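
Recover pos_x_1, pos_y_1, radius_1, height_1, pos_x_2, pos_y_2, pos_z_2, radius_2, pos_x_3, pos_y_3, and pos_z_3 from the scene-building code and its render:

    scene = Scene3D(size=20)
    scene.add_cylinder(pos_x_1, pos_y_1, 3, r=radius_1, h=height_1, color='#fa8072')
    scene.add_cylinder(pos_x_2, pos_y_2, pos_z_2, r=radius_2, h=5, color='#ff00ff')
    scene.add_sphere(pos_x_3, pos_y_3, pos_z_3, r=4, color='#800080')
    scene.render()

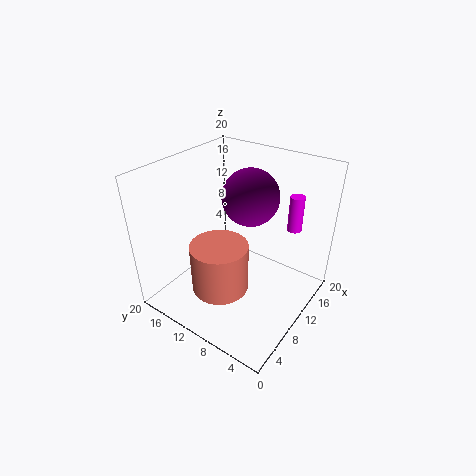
pos_x_1 = 7
pos_y_1 = 11
radius_1 = 4
height_1 = 7
pos_x_2 = 15
pos_y_2 = 4
pos_z_2 = 11
radius_2 = 1
pos_x_3 = 13
pos_y_3 = 10
pos_z_3 = 15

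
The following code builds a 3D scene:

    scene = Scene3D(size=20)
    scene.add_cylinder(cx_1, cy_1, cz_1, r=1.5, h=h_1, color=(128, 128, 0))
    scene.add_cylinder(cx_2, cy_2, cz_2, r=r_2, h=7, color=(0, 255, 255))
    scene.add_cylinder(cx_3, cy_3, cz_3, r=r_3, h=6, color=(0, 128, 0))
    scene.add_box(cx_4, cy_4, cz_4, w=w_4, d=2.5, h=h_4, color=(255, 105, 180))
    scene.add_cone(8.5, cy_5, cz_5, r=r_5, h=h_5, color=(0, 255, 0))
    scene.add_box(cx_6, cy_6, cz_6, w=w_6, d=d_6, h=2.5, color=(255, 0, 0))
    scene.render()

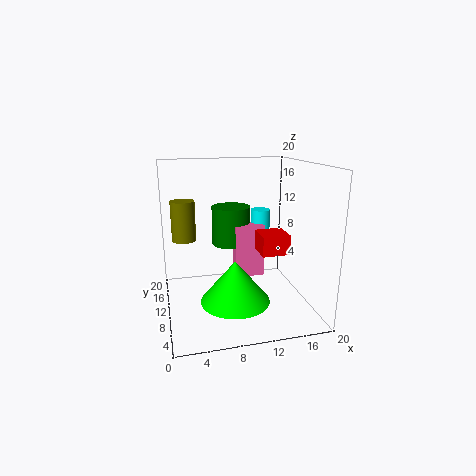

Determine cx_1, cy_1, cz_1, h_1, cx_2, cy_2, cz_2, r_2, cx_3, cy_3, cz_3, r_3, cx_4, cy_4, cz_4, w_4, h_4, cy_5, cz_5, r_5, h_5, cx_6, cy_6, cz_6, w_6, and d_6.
cx_1 = 2.5, cy_1 = 8, cz_1 = 11, h_1 = 5, cx_2 = 15, cy_2 = 15.5, cz_2 = 5.5, r_2 = 1.5, cx_3 = 10.5, cy_3 = 16.5, cz_3 = 7, r_3 = 3, cx_4 = 10.5, cy_4 = 13, cz_4 = 2.5, w_4 = 4.5, h_4 = 8, cy_5 = 5.5, cz_5 = 3, r_5 = 4.5, h_5 = 5.5, cx_6 = 11.5, cy_6 = 3.5, cz_6 = 9.5, w_6 = 3.5, d_6 = 3.5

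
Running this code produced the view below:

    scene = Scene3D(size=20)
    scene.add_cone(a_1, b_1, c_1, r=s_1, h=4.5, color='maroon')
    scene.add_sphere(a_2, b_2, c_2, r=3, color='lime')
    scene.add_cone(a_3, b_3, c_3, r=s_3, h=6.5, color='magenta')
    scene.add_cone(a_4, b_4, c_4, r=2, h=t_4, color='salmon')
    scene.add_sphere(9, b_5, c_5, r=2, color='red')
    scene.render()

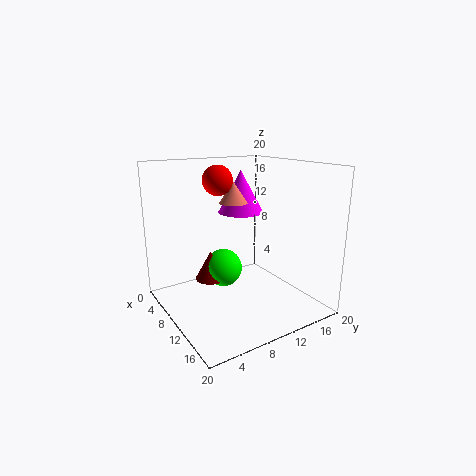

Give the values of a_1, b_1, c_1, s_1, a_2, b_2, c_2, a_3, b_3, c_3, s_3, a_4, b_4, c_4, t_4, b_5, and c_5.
a_1 = 3.5, b_1 = 9, c_1 = 1.5, s_1 = 2.5, a_2 = 4, b_2 = 11, c_2 = 3, a_3 = 4.5, b_3 = 14, c_3 = 12, s_3 = 3.5, a_4 = 8, b_4 = 10.5, c_4 = 14.5, t_4 = 3, b_5 = 7.5, c_5 = 18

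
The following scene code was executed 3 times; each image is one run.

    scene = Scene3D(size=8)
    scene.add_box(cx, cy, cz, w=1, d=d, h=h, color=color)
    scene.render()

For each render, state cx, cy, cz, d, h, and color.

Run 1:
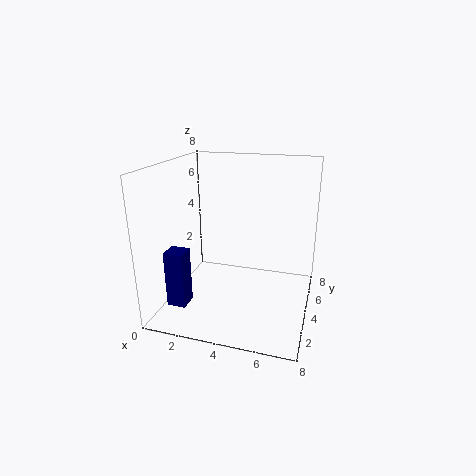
cx = 1
cy = 1
cz = 1
d = 1
h = 3
color = 'navy'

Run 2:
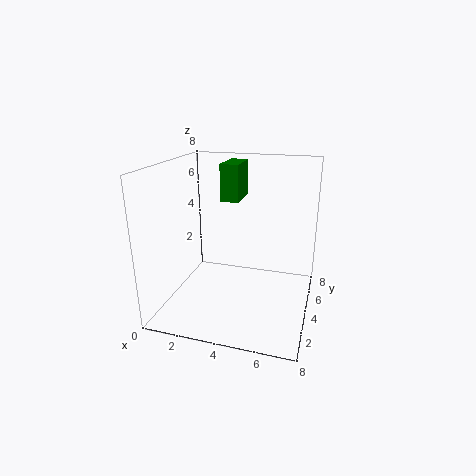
cx = 3
cy = 4
cz = 6
d = 2
h = 2
color = 'green'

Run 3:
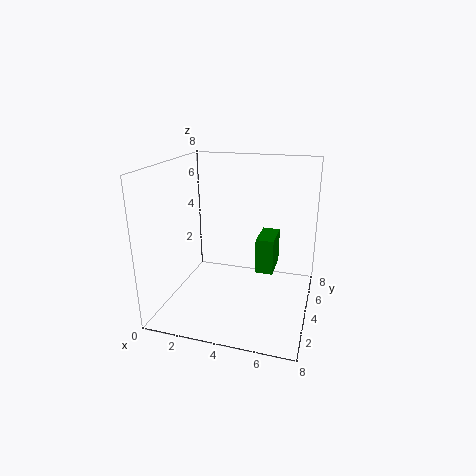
cx = 5
cy = 4
cz = 2
d = 2
h = 2
color = 'green'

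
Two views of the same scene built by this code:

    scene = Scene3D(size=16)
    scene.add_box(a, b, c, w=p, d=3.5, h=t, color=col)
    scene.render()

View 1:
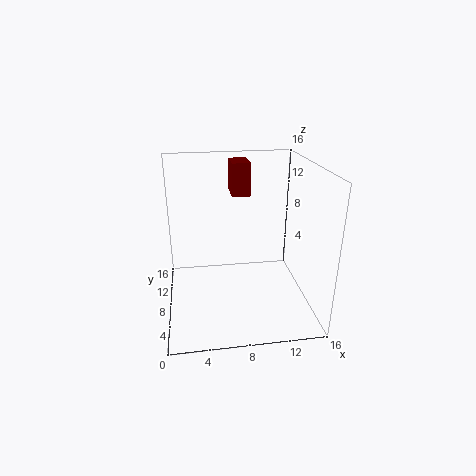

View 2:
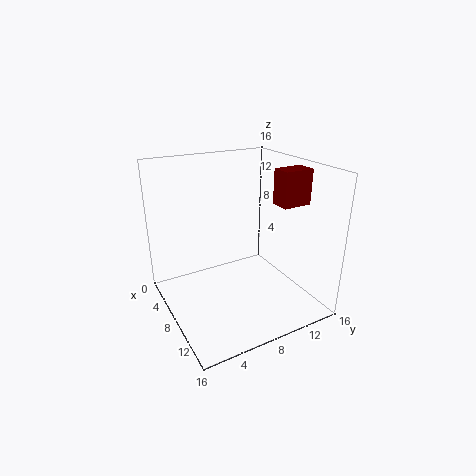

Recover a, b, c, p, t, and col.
a = 8
b = 12.5
c = 11.25
p = 2.25
t = 4
col = 'maroon'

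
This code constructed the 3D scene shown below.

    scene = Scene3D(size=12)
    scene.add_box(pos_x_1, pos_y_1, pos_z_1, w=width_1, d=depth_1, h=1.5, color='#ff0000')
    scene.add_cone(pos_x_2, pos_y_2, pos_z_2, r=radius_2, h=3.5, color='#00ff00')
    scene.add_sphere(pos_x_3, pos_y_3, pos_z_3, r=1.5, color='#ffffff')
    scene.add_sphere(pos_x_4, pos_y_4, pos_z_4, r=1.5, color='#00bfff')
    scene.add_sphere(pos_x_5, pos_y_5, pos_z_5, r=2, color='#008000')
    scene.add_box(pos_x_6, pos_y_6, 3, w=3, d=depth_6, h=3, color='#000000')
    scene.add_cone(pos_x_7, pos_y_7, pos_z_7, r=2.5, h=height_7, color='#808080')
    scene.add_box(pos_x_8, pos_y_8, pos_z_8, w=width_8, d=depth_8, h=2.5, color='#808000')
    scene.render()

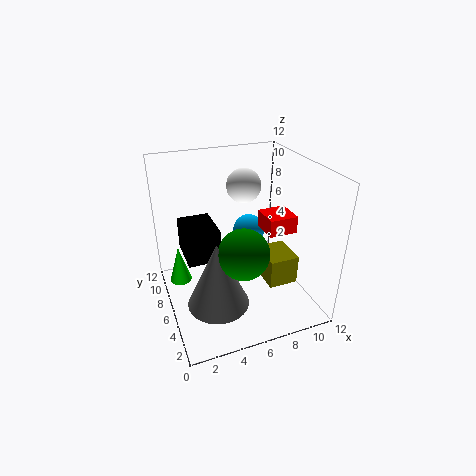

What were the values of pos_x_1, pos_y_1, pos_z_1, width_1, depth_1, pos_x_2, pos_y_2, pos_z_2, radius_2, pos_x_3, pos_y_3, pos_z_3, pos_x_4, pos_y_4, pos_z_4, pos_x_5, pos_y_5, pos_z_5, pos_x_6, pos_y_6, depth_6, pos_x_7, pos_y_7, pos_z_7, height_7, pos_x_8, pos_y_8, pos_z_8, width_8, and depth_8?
pos_x_1 = 8.5
pos_y_1 = 5
pos_z_1 = 6
width_1 = 2.5
depth_1 = 2.5
pos_x_2 = 1.5
pos_y_2 = 9.5
pos_z_2 = 0.5
radius_2 = 1
pos_x_3 = 7.5
pos_y_3 = 8.5
pos_z_3 = 9.5
pos_x_4 = 8.5
pos_y_4 = 9.5
pos_z_4 = 4.5
pos_x_5 = 5.5
pos_y_5 = 3.5
pos_z_5 = 6
pos_x_6 = 2
pos_y_6 = 7.5
depth_6 = 4
pos_x_7 = 3.5
pos_y_7 = 4
pos_z_7 = 1.5
height_7 = 5.5
pos_x_8 = 8
pos_y_8 = 3.5
pos_z_8 = 2
width_8 = 2.5
depth_8 = 3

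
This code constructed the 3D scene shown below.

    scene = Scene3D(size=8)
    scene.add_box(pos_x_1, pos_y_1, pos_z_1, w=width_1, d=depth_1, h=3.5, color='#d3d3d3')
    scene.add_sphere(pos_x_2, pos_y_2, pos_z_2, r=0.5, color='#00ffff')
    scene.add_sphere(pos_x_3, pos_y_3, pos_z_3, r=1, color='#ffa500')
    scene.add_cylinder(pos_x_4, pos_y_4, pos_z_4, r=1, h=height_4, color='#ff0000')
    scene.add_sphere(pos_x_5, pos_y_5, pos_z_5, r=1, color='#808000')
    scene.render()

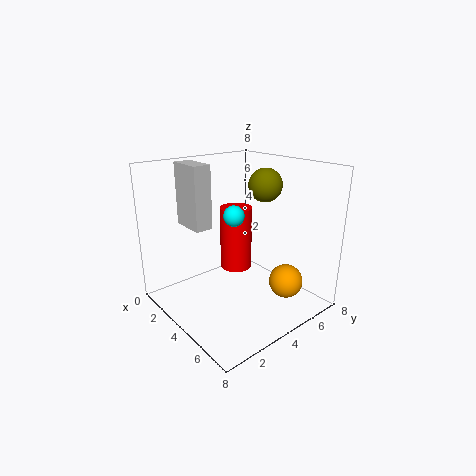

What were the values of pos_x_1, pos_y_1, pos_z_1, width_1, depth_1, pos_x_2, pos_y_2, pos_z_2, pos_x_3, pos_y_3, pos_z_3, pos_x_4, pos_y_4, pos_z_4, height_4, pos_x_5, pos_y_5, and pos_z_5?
pos_x_1 = 1; pos_y_1 = 2; pos_z_1 = 4.5; width_1 = 2; depth_1 = 1; pos_x_2 = 5.5; pos_y_2 = 2.5; pos_z_2 = 6; pos_x_3 = 5.5; pos_y_3 = 6.5; pos_z_3 = 1; pos_x_4 = 2; pos_y_4 = 5.5; pos_z_4 = 1; height_4 = 4; pos_x_5 = 3.5; pos_y_5 = 6.5; pos_z_5 = 6.5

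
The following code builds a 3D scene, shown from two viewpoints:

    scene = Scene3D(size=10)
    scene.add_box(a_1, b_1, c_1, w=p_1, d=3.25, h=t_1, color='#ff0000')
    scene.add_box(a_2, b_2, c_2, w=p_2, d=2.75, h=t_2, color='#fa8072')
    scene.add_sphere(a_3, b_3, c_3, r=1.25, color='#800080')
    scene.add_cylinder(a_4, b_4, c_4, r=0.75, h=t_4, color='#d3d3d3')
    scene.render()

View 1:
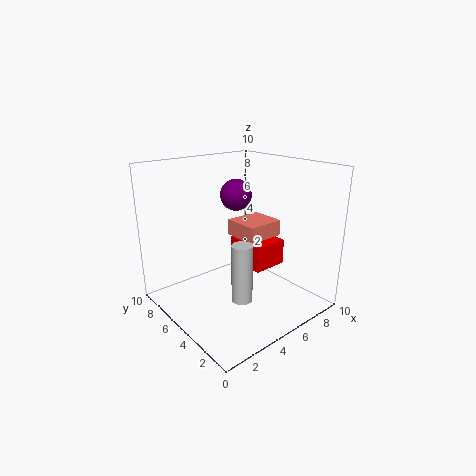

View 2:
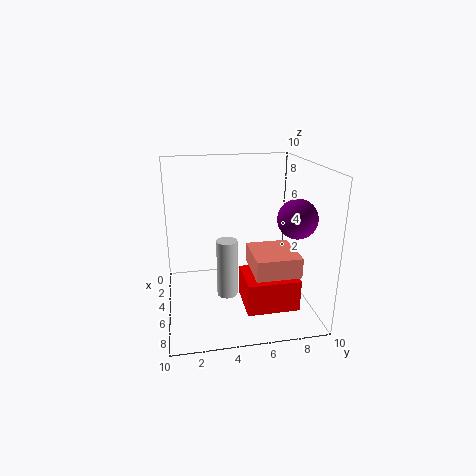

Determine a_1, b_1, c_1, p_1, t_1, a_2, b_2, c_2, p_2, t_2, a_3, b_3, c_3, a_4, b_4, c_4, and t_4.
a_1 = 6.75, b_1 = 4.75, c_1 = 1.75, p_1 = 2.75, t_1 = 2, a_2 = 6.5, b_2 = 5.25, c_2 = 4, p_2 = 3, t_2 = 1.25, a_3 = 7.5, b_3 = 8.25, c_3 = 7, a_4 = 4.75, b_4 = 4.25, c_4 = 0.5, t_4 = 4.25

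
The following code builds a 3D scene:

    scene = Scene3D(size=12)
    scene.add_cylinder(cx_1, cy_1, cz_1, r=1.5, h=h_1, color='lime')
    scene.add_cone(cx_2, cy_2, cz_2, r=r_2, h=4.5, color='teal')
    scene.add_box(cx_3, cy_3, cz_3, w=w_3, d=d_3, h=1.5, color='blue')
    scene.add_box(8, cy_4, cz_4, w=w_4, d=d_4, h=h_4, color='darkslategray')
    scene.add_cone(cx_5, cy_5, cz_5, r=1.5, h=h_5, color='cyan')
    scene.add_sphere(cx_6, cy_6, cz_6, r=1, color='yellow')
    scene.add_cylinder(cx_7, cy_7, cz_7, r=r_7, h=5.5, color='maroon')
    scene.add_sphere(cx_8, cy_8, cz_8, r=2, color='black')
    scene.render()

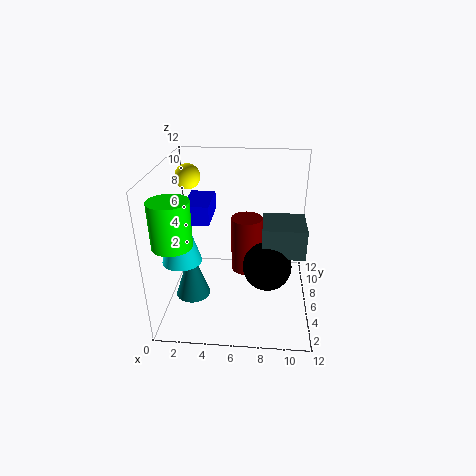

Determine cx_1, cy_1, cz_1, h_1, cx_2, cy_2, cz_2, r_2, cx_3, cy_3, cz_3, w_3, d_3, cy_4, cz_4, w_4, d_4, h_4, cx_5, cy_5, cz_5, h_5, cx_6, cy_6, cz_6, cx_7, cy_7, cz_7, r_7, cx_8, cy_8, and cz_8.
cx_1 = 1.5; cy_1 = 2.5; cz_1 = 7; h_1 = 3.5; cx_2 = 2; cy_2 = 5.5; cz_2 = 0.5; r_2 = 1.5; cx_3 = 2; cy_3 = 4; cz_3 = 8; w_3 = 2; d_3 = 3.5; cy_4 = 4.5; cz_4 = 5; w_4 = 3.5; d_4 = 3.5; h_4 = 2.5; cx_5 = 2; cy_5 = 3; cz_5 = 5.5; h_5 = 5; cx_6 = 2; cy_6 = 6.5; cz_6 = 11; cx_7 = 6.5; cy_7 = 10; cz_7 = 0.5; r_7 = 1.5; cx_8 = 8.5; cy_8 = 5; cz_8 = 4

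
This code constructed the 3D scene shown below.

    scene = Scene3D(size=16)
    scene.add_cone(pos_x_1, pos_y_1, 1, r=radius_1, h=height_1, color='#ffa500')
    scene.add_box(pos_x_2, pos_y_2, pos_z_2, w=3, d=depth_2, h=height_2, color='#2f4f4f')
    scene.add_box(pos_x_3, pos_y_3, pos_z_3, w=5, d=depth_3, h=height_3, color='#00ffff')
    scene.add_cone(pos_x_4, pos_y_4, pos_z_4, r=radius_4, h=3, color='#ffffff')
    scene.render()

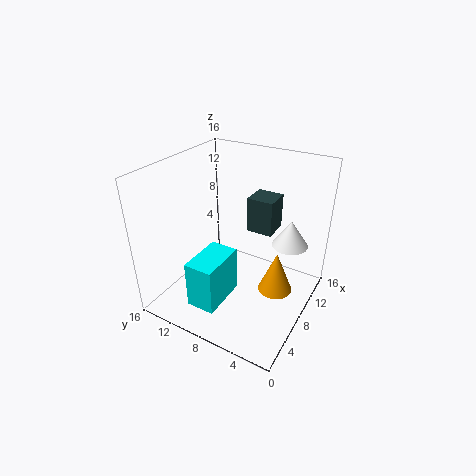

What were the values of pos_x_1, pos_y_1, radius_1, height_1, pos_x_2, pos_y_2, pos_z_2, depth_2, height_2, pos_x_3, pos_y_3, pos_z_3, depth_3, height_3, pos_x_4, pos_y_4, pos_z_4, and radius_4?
pos_x_1 = 10; pos_y_1 = 4; radius_1 = 2; height_1 = 5; pos_x_2 = 10; pos_y_2 = 5; pos_z_2 = 8; depth_2 = 3; height_2 = 4; pos_x_3 = 1; pos_y_3 = 7; pos_z_3 = 3; depth_3 = 3; height_3 = 5; pos_x_4 = 11; pos_y_4 = 3; pos_z_4 = 7; radius_4 = 2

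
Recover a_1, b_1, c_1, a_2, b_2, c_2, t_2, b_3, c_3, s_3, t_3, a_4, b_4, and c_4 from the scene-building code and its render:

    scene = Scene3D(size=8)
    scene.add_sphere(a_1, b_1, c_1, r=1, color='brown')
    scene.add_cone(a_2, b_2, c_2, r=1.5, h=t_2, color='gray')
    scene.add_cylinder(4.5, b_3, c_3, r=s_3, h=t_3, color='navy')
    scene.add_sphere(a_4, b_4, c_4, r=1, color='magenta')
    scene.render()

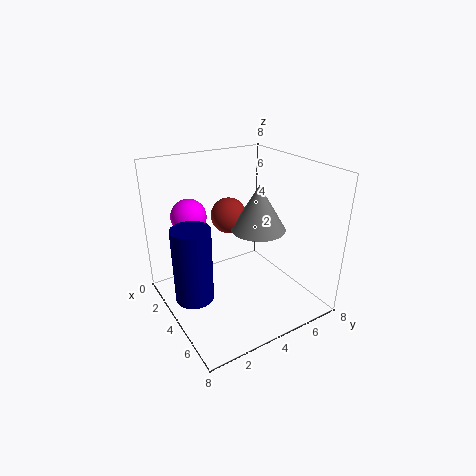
a_1 = 3
b_1 = 4
c_1 = 5
a_2 = 4.5
b_2 = 5
c_2 = 4.5
t_2 = 2.5
b_3 = 1
c_3 = 1.5
s_3 = 1
t_3 = 4
a_4 = 2
b_4 = 2
c_4 = 5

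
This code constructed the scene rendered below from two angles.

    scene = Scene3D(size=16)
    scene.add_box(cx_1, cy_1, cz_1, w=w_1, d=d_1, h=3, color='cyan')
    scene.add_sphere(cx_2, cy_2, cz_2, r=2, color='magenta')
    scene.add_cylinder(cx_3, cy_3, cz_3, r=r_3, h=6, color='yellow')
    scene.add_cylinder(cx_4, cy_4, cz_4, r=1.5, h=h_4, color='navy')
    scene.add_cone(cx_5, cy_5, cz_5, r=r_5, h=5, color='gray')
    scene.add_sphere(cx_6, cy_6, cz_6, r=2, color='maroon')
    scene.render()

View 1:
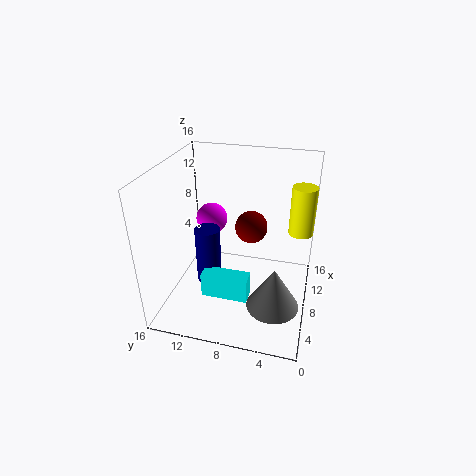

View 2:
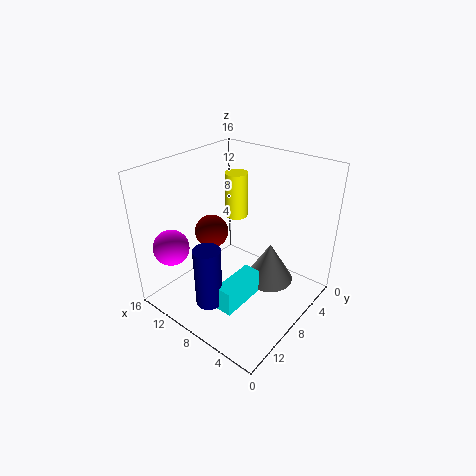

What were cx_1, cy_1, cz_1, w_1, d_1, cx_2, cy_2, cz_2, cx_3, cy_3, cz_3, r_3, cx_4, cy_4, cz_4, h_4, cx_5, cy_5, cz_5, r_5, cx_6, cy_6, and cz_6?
cx_1 = 6, cy_1 = 6.5, cz_1 = 0.5, w_1 = 2, d_1 = 5.5, cx_2 = 13.5, cy_2 = 13, cz_2 = 7, cx_3 = 13.5, cy_3 = 1.5, cz_3 = 6.5, r_3 = 1.5, cx_4 = 9, cy_4 = 12, cz_4 = 1, h_4 = 7, cx_5 = 6.5, cy_5 = 3.5, cz_5 = 0.5, r_5 = 3, cx_6 = 12.5, cy_6 = 7.5, cz_6 = 7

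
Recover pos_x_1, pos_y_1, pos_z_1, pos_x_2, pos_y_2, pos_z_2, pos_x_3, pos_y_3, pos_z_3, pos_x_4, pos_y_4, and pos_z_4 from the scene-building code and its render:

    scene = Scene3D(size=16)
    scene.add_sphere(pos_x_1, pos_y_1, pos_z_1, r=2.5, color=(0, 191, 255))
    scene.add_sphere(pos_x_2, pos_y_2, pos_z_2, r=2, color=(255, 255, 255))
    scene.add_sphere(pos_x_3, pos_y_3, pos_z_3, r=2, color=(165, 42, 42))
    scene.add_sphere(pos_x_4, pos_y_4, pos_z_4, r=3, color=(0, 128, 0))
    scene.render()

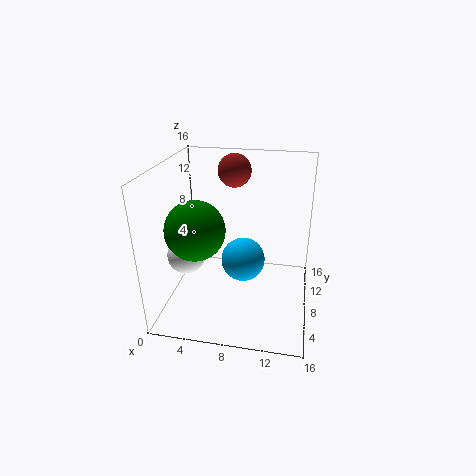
pos_x_1 = 8.5, pos_y_1 = 8.5, pos_z_1 = 5, pos_x_2 = 3, pos_y_2 = 5, pos_z_2 = 7, pos_x_3 = 6.5, pos_y_3 = 13.5, pos_z_3 = 14, pos_x_4 = 4.5, pos_y_4 = 4, pos_z_4 = 10.5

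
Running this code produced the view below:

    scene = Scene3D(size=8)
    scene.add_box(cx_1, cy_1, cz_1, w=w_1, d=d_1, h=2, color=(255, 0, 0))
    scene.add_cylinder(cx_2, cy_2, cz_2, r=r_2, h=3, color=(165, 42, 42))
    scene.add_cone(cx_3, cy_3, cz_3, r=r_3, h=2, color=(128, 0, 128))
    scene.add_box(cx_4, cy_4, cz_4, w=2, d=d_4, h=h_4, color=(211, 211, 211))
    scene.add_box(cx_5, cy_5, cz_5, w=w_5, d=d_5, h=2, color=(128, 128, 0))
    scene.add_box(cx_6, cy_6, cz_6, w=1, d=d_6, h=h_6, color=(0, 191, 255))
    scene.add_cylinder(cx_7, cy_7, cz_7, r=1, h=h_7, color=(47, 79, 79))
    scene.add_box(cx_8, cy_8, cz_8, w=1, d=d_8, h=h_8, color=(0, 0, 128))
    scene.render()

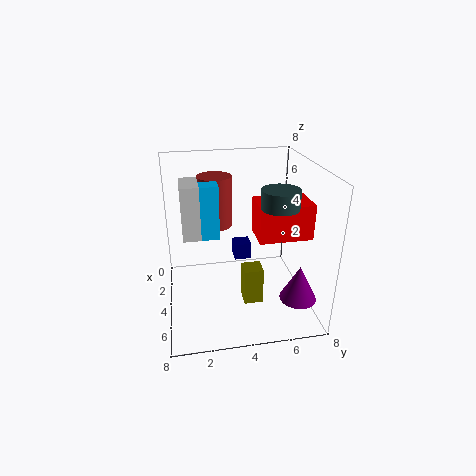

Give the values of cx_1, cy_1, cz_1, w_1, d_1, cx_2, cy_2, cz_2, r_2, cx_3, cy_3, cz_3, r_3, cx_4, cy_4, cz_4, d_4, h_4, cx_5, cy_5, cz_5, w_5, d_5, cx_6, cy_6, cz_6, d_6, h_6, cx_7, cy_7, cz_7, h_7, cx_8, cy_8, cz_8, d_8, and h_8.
cx_1 = 3
cy_1 = 5
cz_1 = 4
w_1 = 2
d_1 = 3
cx_2 = 2
cy_2 = 3
cz_2 = 4
r_2 = 1
cx_3 = 6
cy_3 = 7
cz_3 = 1
r_3 = 1
cx_4 = 2
cy_4 = 1
cz_4 = 4
d_4 = 1
h_4 = 3
cx_5 = 5
cy_5 = 4
cz_5 = 1
w_5 = 1
d_5 = 1
cx_6 = 3
cy_6 = 1
cz_6 = 4
d_6 = 2
h_6 = 3
cx_7 = 5
cy_7 = 6
cz_7 = 6
h_7 = 1
cx_8 = 2
cy_8 = 4
cz_8 = 2
d_8 = 1
h_8 = 1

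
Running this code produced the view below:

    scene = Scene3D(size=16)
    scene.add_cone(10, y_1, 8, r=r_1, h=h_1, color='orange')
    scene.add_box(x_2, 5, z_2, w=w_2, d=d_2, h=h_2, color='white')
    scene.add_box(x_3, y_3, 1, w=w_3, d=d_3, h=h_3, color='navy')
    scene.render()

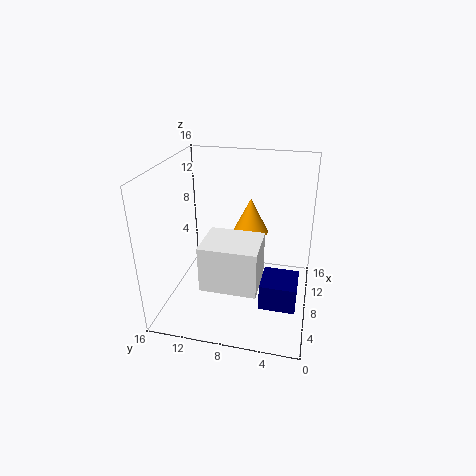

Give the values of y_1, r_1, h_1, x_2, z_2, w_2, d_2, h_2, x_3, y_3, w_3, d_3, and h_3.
y_1 = 7, r_1 = 2, h_1 = 4, x_2 = 3, z_2 = 4, w_2 = 5, d_2 = 6, h_2 = 5, x_3 = 5, y_3 = 1, w_3 = 4, d_3 = 4, h_3 = 3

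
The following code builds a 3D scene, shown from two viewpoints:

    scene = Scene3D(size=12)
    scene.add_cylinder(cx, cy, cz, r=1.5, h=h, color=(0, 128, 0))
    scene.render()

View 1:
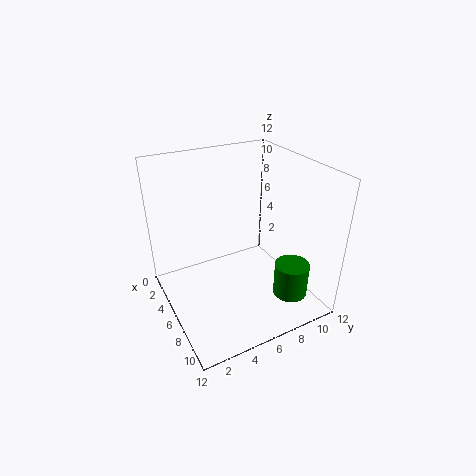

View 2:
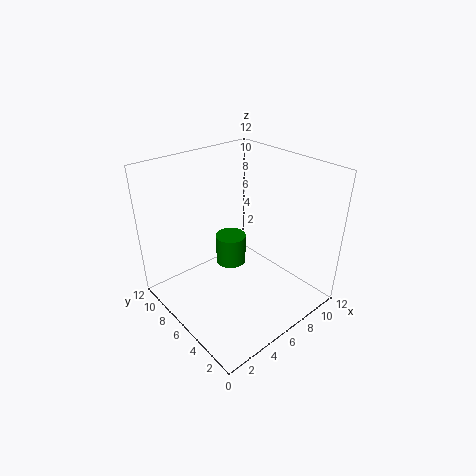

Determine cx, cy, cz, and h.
cx = 8.5, cy = 10, cz = 0.5, h = 3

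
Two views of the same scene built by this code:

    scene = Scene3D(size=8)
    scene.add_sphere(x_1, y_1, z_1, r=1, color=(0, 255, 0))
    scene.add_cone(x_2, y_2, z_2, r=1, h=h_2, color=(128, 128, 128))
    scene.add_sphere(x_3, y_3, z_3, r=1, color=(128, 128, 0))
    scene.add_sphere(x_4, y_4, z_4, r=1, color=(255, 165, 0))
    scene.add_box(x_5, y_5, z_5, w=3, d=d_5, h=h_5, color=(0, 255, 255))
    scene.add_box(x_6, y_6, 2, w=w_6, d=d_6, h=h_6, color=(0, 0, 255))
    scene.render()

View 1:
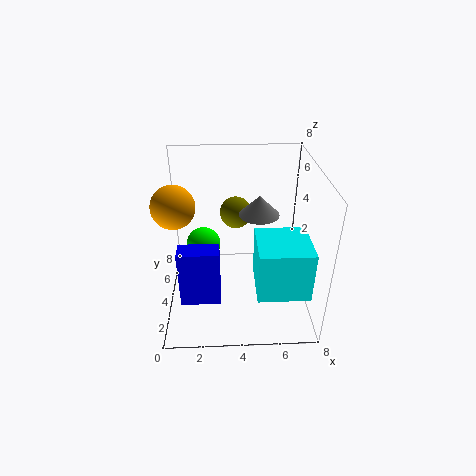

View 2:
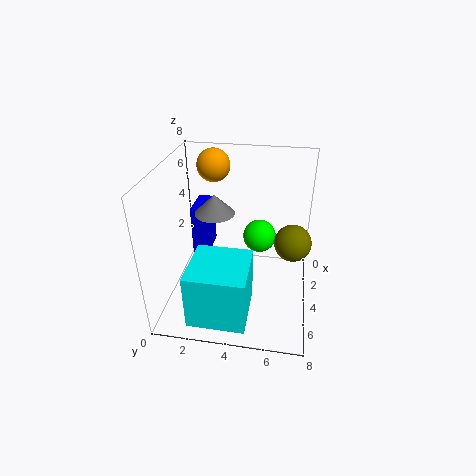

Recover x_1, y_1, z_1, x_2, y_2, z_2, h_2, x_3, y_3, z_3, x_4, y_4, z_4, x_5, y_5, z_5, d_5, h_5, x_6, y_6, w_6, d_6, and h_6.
x_1 = 2, y_1 = 5, z_1 = 3, x_2 = 5, y_2 = 3, z_2 = 6, h_2 = 1, x_3 = 4, y_3 = 7, z_3 = 4, x_4 = 1, y_4 = 2, z_4 = 7, x_5 = 5, y_5 = 2, z_5 = 1, d_5 = 3, h_5 = 3, x_6 = 1, y_6 = 1, w_6 = 2, d_6 = 1, h_6 = 3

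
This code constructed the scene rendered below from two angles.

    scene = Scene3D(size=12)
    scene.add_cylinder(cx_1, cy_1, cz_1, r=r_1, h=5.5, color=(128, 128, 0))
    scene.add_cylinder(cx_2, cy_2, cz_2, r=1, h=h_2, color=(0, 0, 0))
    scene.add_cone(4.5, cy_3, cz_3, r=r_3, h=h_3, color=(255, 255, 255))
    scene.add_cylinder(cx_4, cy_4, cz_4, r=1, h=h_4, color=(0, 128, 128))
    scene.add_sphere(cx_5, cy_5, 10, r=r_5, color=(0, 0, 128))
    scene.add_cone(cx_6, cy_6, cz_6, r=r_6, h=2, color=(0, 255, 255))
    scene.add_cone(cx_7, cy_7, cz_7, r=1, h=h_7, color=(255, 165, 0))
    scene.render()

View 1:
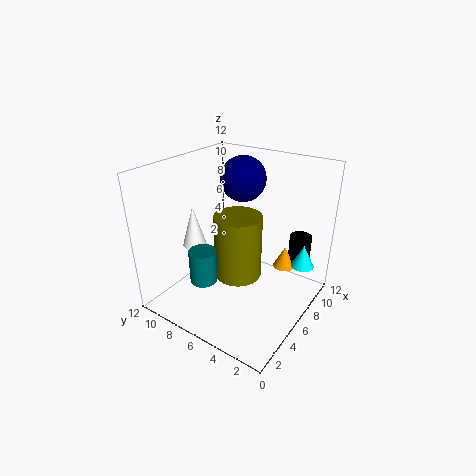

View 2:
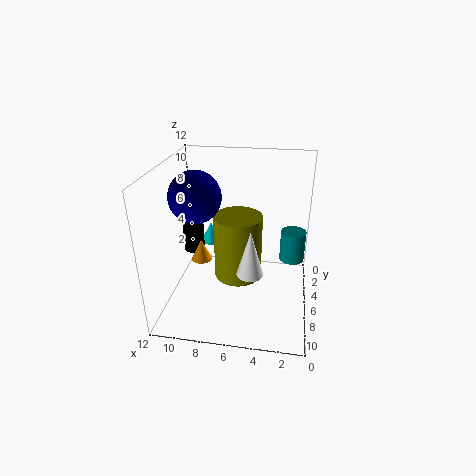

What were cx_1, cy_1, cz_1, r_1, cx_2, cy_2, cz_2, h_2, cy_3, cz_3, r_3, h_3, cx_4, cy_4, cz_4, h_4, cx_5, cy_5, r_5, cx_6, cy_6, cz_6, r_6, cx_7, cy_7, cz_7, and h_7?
cx_1 = 6
cy_1 = 6
cz_1 = 2.5
r_1 = 2
cx_2 = 11
cy_2 = 2.5
cz_2 = 2.5
h_2 = 2.5
cy_3 = 9.5
cz_3 = 5
r_3 = 1
h_3 = 3.5
cx_4 = 1.5
cy_4 = 6
cz_4 = 4.5
h_4 = 2.5
cx_5 = 9
cy_5 = 7.5
r_5 = 2
cx_6 = 9.5
cy_6 = 1.5
cz_6 = 3
r_6 = 1
cx_7 = 10
cy_7 = 3.5
cz_7 = 2
h_7 = 2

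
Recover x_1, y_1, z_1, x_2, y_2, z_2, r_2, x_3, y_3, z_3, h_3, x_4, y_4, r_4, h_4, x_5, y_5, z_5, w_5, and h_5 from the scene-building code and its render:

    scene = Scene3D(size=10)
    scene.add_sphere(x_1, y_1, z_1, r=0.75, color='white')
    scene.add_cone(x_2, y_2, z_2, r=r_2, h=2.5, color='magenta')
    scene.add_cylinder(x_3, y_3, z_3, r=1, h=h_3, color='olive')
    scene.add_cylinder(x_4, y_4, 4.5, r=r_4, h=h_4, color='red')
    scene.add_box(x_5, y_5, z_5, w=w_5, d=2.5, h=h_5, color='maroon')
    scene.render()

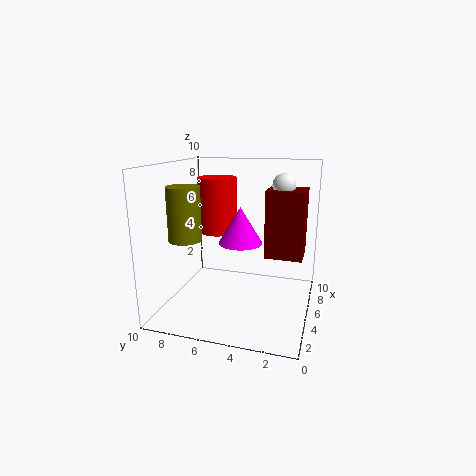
x_1 = 5.25
y_1 = 2
z_1 = 8.75
x_2 = 4.75
y_2 = 4.75
z_2 = 4.75
r_2 = 1.5
x_3 = 1.5
y_3 = 7.25
z_3 = 5.75
h_3 = 3.25
x_4 = 7.75
y_4 = 7.5
r_4 = 1.5
h_4 = 4.25
x_5 = 4.25
y_5 = 0.5
z_5 = 4
w_5 = 2.25
h_5 = 4.5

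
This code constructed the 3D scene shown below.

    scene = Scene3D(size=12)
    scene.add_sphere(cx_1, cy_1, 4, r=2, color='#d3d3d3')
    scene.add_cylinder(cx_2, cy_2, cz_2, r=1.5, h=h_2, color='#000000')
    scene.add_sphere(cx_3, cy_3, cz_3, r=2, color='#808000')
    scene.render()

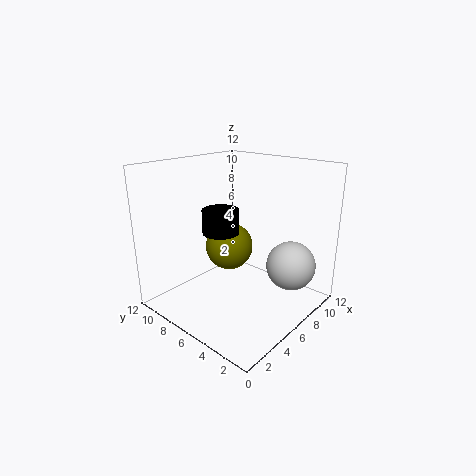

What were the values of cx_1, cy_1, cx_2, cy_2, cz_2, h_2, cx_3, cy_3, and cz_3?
cx_1 = 8
cy_1 = 2
cx_2 = 5
cy_2 = 7
cz_2 = 6.5
h_2 = 2
cx_3 = 6
cy_3 = 7
cz_3 = 5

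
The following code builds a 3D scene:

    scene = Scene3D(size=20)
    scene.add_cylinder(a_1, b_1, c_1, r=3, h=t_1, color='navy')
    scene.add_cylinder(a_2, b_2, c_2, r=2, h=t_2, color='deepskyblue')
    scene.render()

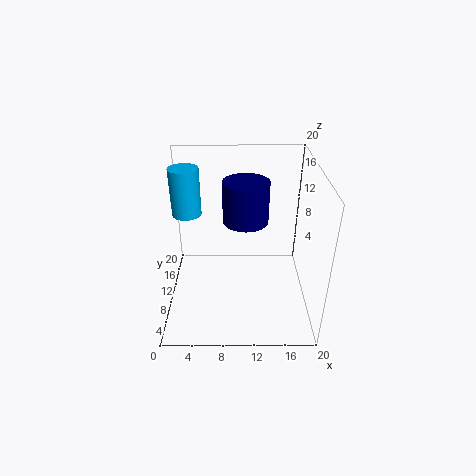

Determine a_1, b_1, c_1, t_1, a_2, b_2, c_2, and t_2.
a_1 = 11, b_1 = 9.5, c_1 = 13, t_1 = 5.5, a_2 = 3, b_2 = 11.5, c_2 = 13, t_2 = 6.5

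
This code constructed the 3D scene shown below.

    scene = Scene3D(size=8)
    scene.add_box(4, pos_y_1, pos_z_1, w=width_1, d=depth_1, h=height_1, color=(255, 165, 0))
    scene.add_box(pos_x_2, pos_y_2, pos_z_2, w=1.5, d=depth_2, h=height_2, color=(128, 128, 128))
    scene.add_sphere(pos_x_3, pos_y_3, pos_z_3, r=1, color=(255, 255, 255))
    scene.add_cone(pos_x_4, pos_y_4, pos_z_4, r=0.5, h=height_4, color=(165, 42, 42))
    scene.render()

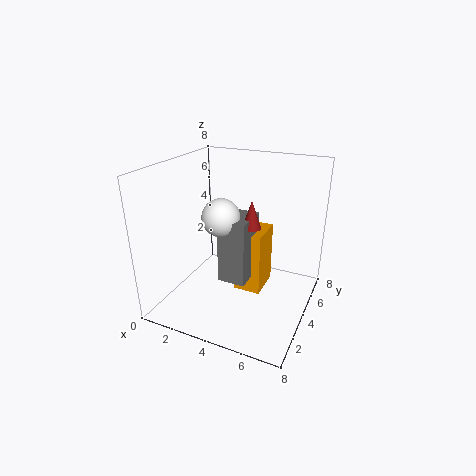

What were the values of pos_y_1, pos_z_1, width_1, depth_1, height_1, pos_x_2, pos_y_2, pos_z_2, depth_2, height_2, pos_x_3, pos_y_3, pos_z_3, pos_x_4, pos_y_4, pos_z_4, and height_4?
pos_y_1 = 3.5
pos_z_1 = 1
width_1 = 1.5
depth_1 = 2
height_1 = 3.5
pos_x_2 = 3.5
pos_y_2 = 2.5
pos_z_2 = 2
depth_2 = 2
height_2 = 3.5
pos_x_3 = 3.5
pos_y_3 = 3
pos_z_3 = 5.5
pos_x_4 = 5
pos_y_4 = 3.5
pos_z_4 = 5
height_4 = 1.5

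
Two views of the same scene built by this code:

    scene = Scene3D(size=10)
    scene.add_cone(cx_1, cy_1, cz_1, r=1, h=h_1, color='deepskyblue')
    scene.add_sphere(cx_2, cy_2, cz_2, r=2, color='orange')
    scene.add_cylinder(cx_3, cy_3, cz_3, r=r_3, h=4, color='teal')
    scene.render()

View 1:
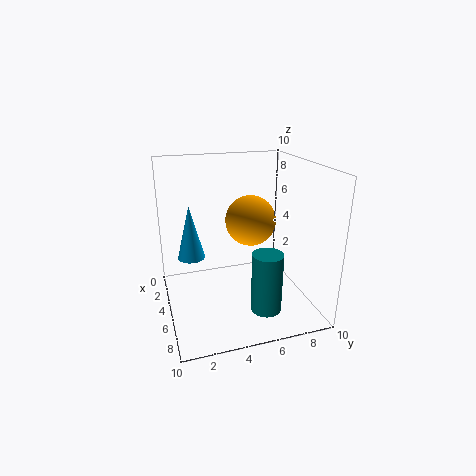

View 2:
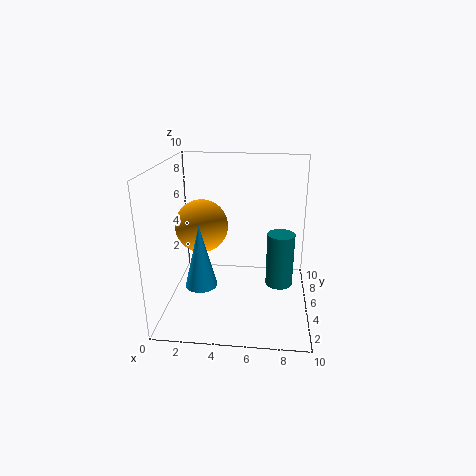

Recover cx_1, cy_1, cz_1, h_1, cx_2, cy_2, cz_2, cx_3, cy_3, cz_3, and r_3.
cx_1 = 3, cy_1 = 2, cz_1 = 3, h_1 = 4, cx_2 = 2, cy_2 = 7, cz_2 = 5, cx_3 = 8, cy_3 = 6, cz_3 = 1, r_3 = 1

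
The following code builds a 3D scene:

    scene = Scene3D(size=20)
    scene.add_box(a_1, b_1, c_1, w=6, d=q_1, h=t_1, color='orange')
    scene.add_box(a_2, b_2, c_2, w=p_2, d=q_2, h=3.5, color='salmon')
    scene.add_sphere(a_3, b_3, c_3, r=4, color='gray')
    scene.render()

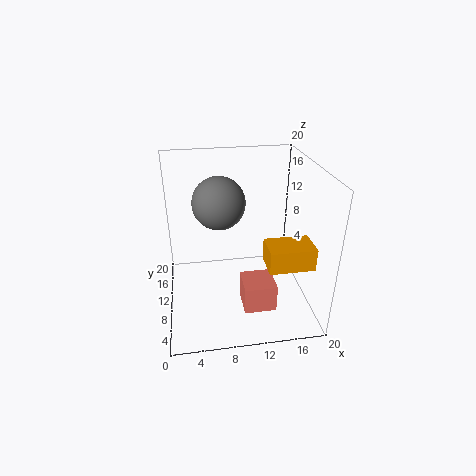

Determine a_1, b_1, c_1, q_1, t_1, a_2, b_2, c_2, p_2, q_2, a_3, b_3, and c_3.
a_1 = 13, b_1 = 3.5, c_1 = 8, q_1 = 4, t_1 = 3, a_2 = 9.5, b_2 = 1.5, c_2 = 4, p_2 = 4, q_2 = 4, a_3 = 8, b_3 = 15.5, c_3 = 13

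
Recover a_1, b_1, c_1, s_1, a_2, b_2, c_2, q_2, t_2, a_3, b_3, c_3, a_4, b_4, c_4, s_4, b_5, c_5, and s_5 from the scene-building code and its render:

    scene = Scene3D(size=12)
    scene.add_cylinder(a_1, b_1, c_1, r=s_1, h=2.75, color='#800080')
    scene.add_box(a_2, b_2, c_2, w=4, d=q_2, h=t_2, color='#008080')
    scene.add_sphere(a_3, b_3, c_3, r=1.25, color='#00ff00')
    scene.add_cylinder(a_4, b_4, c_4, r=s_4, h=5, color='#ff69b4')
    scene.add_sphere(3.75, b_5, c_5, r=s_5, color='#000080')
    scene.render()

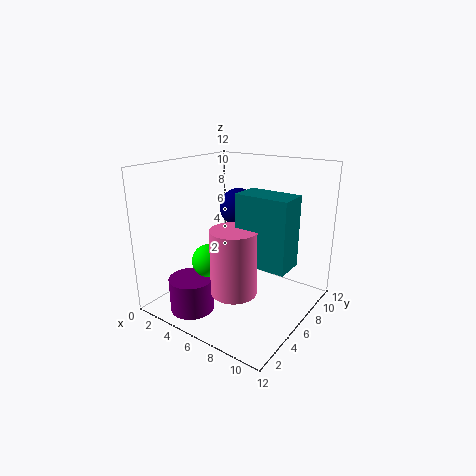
a_1 = 4.25, b_1 = 2, c_1 = 0.75, s_1 = 1.75, a_2 = 7.5, b_2 = 3.5, c_2 = 5.25, q_2 = 2.25, t_2 = 5.25, a_3 = 5.75, b_3 = 2.5, c_3 = 5.25, a_4 = 7.75, b_4 = 3, c_4 = 3, s_4 = 1.75, b_5 = 9.25, c_5 = 7.5, s_5 = 1.75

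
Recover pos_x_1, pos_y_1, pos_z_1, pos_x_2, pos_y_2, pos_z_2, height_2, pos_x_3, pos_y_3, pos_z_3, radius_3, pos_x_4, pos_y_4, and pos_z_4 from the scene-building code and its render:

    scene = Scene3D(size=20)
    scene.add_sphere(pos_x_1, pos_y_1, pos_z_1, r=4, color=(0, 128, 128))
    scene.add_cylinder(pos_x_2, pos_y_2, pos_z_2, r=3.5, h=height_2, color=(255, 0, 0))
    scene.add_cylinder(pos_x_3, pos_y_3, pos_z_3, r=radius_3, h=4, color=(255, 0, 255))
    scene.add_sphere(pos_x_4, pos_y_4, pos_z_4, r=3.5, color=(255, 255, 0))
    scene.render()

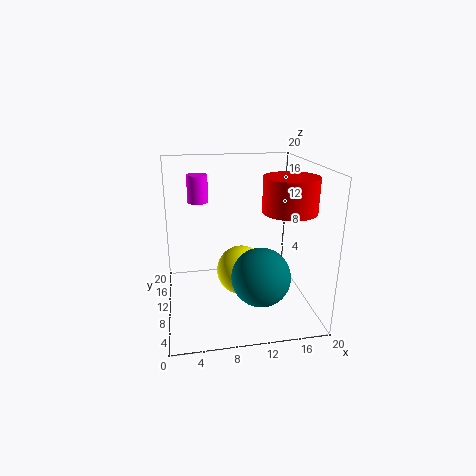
pos_x_1 = 12.5, pos_y_1 = 6.5, pos_z_1 = 5.5, pos_x_2 = 16, pos_y_2 = 6.5, pos_z_2 = 14.5, height_2 = 4.5, pos_x_3 = 5, pos_y_3 = 15, pos_z_3 = 14, radius_3 = 1.5, pos_x_4 = 10.5, pos_y_4 = 10, pos_z_4 = 5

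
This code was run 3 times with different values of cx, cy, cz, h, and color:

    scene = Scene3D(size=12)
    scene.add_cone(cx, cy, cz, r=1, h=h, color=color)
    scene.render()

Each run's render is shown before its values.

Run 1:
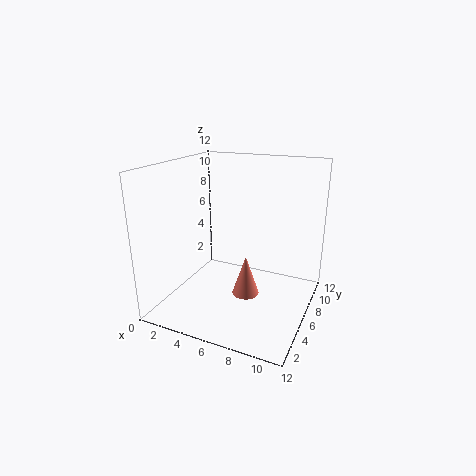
cx = 8
cy = 3
cz = 3
h = 3
color = 'salmon'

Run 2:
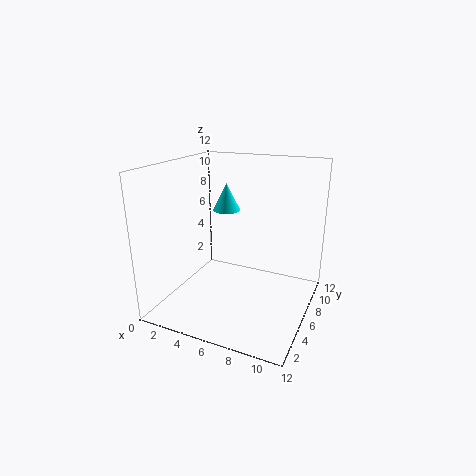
cx = 6
cy = 4
cz = 9
h = 2
color = 'cyan'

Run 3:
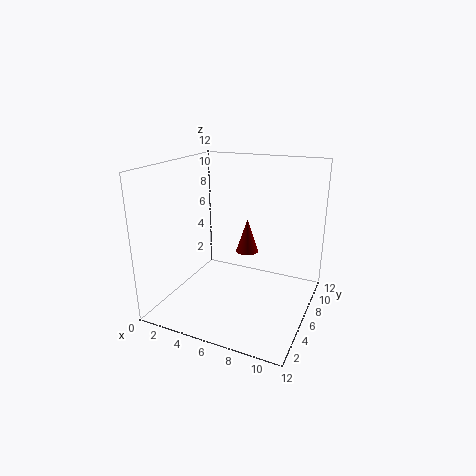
cx = 6
cy = 8
cz = 4
h = 3
color = 'maroon'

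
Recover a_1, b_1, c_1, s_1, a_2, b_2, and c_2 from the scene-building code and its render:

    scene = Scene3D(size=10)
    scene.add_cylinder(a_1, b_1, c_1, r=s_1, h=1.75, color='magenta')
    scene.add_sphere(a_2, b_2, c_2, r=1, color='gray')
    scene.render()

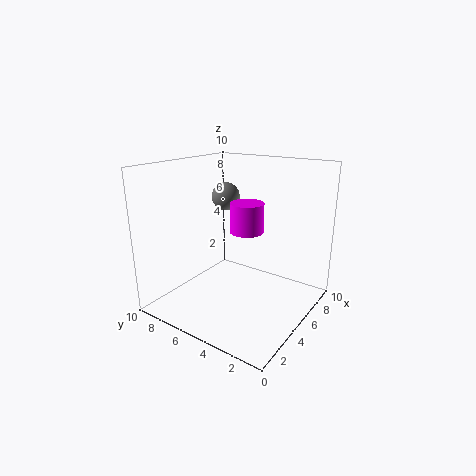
a_1 = 3, b_1 = 3, c_1 = 6.5, s_1 = 1, a_2 = 6, b_2 = 6.75, c_2 = 7.5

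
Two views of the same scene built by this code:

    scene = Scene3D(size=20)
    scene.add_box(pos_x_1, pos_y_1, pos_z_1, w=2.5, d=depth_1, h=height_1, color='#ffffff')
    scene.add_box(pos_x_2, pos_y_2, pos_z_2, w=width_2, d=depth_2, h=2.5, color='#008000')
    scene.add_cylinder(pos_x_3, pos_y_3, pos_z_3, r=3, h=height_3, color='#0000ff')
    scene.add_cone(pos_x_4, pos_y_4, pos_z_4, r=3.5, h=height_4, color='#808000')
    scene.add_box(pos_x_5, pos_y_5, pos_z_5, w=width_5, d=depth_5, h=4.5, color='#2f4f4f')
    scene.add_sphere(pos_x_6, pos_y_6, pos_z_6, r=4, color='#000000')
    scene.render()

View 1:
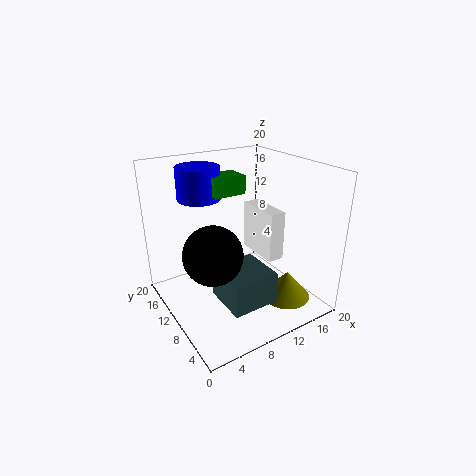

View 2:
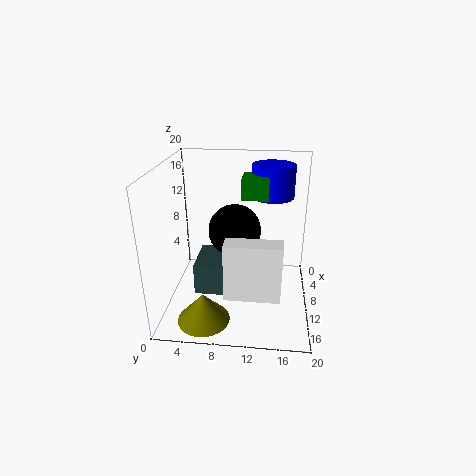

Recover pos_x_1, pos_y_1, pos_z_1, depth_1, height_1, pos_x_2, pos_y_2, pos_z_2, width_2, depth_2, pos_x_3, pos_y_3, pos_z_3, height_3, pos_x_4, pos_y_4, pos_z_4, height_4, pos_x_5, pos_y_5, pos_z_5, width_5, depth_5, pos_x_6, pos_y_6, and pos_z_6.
pos_x_1 = 15, pos_y_1 = 9, pos_z_1 = 5, depth_1 = 7, height_1 = 7.5, pos_x_2 = 7, pos_y_2 = 10.5, pos_z_2 = 16, width_2 = 4.5, depth_2 = 3.5, pos_x_3 = 6.5, pos_y_3 = 14.5, pos_z_3 = 15, height_3 = 4.5, pos_x_4 = 16, pos_y_4 = 6, pos_z_4 = 0.5, height_4 = 4, pos_x_5 = 6, pos_y_5 = 4, pos_z_5 = 2, width_5 = 6.5, depth_5 = 6.5, pos_x_6 = 5.5, pos_y_6 = 9, pos_z_6 = 9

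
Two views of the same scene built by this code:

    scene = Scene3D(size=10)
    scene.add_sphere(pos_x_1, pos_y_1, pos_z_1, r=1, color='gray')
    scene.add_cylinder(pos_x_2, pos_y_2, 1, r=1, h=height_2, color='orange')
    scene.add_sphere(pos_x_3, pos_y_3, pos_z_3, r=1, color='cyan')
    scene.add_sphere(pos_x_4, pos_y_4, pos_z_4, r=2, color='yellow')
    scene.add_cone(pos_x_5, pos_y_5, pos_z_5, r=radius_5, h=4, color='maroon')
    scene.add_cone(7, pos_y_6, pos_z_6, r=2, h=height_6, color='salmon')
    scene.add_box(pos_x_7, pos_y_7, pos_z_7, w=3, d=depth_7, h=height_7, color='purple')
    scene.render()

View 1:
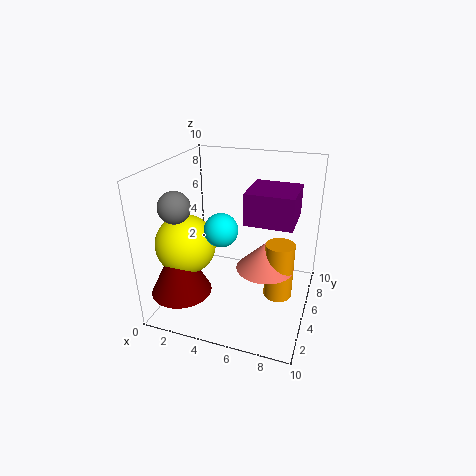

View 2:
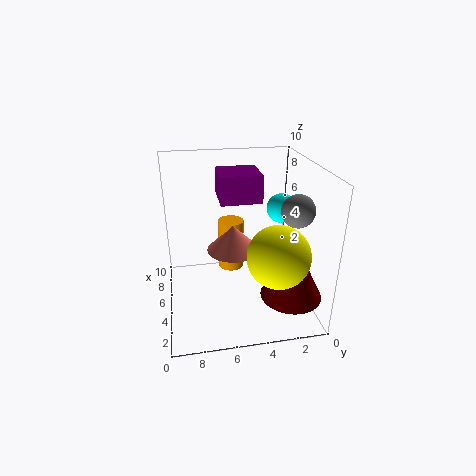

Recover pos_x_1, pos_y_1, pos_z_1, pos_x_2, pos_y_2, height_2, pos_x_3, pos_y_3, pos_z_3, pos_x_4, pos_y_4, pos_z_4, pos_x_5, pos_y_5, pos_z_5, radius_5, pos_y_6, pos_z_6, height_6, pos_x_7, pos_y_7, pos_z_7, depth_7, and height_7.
pos_x_1 = 2, pos_y_1 = 2, pos_z_1 = 8, pos_x_2 = 8, pos_y_2 = 5, height_2 = 4, pos_x_3 = 5, pos_y_3 = 2, pos_z_3 = 7, pos_x_4 = 2, pos_y_4 = 3, pos_z_4 = 5, pos_x_5 = 2, pos_y_5 = 2, pos_z_5 = 2, radius_5 = 2, pos_y_6 = 5, pos_z_6 = 3, height_6 = 2, pos_x_7 = 6, pos_y_7 = 3, pos_z_7 = 7, depth_7 = 3, height_7 = 2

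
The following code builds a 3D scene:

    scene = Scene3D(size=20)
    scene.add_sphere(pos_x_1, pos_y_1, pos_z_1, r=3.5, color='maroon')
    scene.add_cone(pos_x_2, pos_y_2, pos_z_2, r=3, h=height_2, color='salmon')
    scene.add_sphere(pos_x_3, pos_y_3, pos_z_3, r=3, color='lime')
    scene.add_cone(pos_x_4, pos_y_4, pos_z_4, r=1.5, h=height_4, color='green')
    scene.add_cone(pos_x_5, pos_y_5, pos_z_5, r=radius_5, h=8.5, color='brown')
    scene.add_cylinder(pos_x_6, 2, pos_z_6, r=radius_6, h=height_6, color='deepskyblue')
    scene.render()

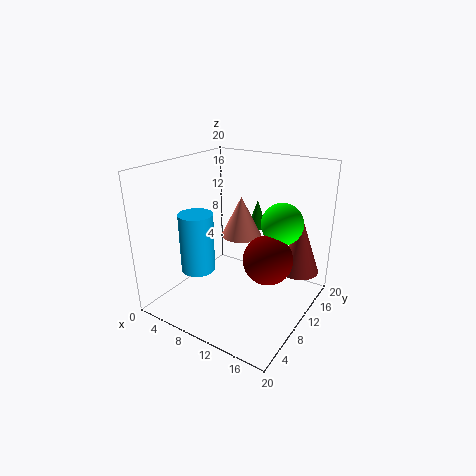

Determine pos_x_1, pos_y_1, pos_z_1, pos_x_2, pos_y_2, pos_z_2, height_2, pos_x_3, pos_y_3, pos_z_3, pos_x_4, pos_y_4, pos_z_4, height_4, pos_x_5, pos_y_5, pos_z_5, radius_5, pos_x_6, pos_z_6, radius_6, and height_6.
pos_x_1 = 14
pos_y_1 = 11.5
pos_z_1 = 7
pos_x_2 = 8
pos_y_2 = 14
pos_z_2 = 8.5
height_2 = 6
pos_x_3 = 14.5
pos_y_3 = 14.5
pos_z_3 = 11.5
pos_x_4 = 8.5
pos_y_4 = 18
pos_z_4 = 8.5
height_4 = 4.5
pos_x_5 = 16.5
pos_y_5 = 17
pos_z_5 = 3.5
radius_5 = 3
pos_x_6 = 9.5
pos_z_6 = 9
radius_6 = 2
height_6 = 7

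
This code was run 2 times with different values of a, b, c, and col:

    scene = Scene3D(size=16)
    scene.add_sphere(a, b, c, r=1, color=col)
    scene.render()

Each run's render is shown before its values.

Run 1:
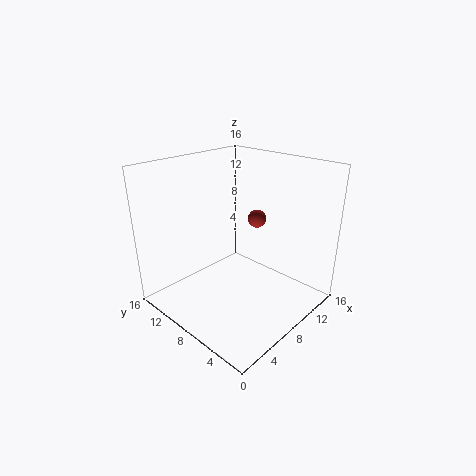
a = 10; b = 7; c = 10; col = 'brown'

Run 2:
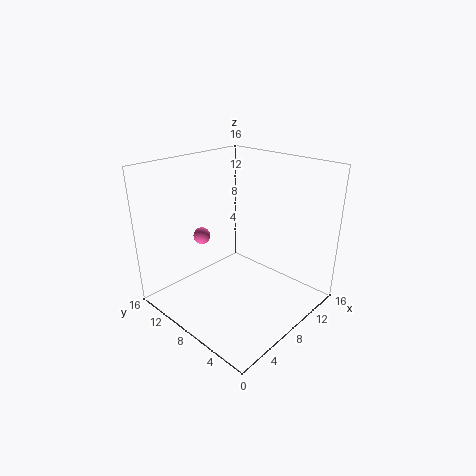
a = 7; b = 13; c = 7; col = 'hotpink'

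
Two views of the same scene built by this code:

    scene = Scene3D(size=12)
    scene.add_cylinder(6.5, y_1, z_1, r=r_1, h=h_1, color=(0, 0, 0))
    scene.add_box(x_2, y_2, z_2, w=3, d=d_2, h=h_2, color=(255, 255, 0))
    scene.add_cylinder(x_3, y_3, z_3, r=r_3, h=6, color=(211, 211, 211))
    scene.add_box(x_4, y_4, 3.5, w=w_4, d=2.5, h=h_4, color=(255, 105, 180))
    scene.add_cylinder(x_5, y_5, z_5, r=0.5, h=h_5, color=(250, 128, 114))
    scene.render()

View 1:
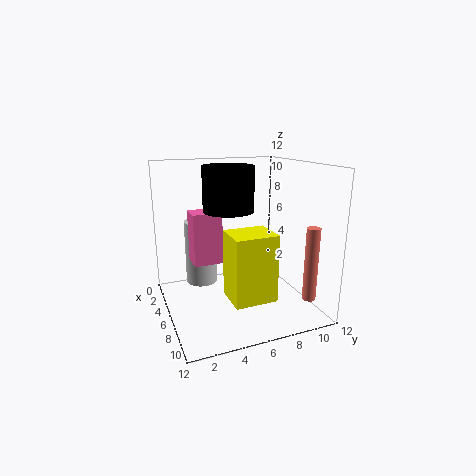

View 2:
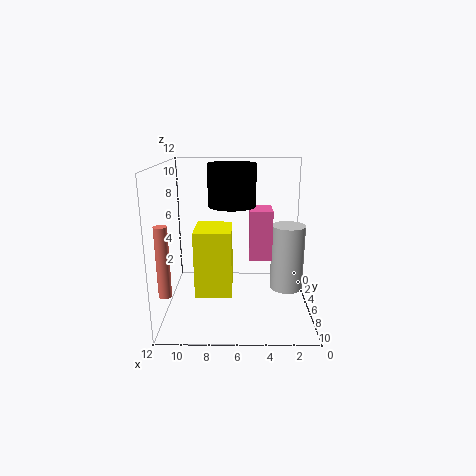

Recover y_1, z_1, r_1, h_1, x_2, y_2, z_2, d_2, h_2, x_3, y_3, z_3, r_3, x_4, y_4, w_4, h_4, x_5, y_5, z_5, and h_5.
y_1 = 5
z_1 = 8.5
r_1 = 2
h_1 = 3.5
x_2 = 6.5
y_2 = 4.5
z_2 = 1.5
d_2 = 3.5
h_2 = 5.5
x_3 = 1.5
y_3 = 4
z_3 = 0.5
r_3 = 1.5
x_4 = 3
y_4 = 2.5
w_4 = 2
h_4 = 4.5
x_5 = 11.5
y_5 = 9.5
z_5 = 2.5
h_5 = 5.5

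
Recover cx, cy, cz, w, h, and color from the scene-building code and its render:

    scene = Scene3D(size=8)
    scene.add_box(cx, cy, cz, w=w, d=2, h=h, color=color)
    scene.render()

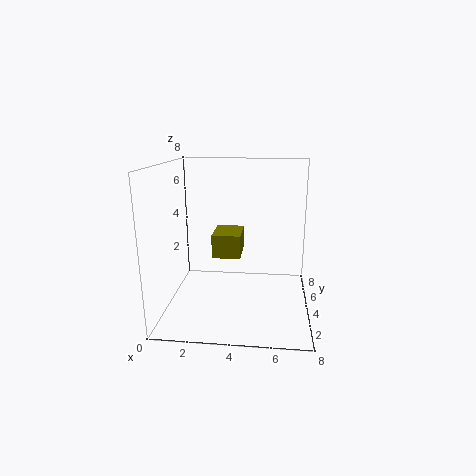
cx = 2.75
cy = 2.75
cz = 3.25
w = 1.5
h = 1.25
color = 'olive'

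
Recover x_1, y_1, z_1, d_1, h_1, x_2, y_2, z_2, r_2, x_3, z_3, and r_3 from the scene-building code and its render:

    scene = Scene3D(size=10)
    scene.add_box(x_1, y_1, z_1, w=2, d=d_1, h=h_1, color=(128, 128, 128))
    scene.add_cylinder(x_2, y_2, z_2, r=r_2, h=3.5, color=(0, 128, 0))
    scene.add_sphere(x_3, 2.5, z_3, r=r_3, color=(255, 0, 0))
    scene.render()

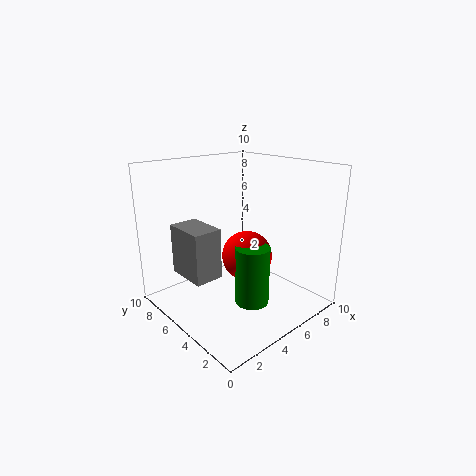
x_1 = 1.5
y_1 = 5
z_1 = 2.5
d_1 = 3
h_1 = 3.5
x_2 = 3
y_2 = 1.5
z_2 = 2.5
r_2 = 1
x_3 = 3.5
z_3 = 5
r_3 = 1.5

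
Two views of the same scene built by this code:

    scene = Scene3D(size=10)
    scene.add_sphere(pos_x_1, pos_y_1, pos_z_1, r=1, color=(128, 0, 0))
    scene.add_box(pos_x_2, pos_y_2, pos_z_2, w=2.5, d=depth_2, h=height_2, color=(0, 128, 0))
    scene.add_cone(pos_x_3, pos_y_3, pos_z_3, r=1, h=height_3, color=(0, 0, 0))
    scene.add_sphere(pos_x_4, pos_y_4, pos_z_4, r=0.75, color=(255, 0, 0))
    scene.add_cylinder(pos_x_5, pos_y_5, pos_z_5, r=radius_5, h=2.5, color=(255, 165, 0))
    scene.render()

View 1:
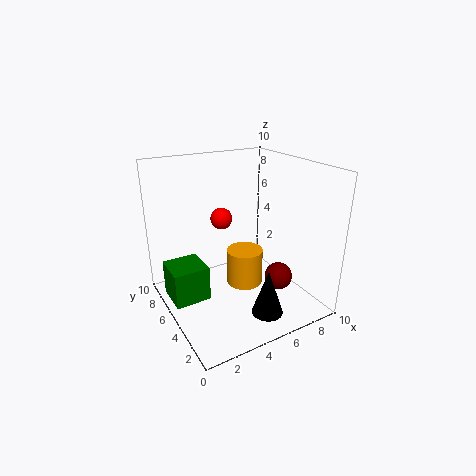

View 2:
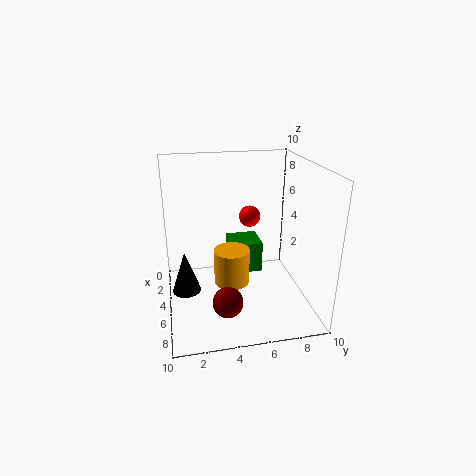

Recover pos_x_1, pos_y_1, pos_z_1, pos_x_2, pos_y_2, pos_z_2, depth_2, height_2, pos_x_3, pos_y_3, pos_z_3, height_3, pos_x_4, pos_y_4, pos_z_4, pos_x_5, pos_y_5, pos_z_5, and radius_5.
pos_x_1 = 7.75
pos_y_1 = 3.75
pos_z_1 = 1.75
pos_x_2 = 0.25
pos_y_2 = 5
pos_z_2 = 0.75
depth_2 = 2.5
height_2 = 2.5
pos_x_3 = 5
pos_y_3 = 1.25
pos_z_3 = 1.25
height_3 = 3
pos_x_4 = 4.25
pos_y_4 = 6
pos_z_4 = 6.25
pos_x_5 = 5.25
pos_y_5 = 4.5
pos_z_5 = 1.75
radius_5 = 1.25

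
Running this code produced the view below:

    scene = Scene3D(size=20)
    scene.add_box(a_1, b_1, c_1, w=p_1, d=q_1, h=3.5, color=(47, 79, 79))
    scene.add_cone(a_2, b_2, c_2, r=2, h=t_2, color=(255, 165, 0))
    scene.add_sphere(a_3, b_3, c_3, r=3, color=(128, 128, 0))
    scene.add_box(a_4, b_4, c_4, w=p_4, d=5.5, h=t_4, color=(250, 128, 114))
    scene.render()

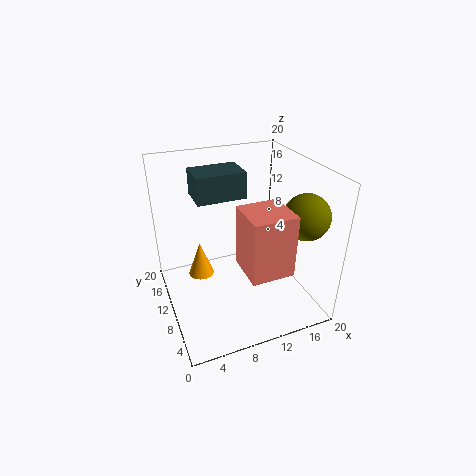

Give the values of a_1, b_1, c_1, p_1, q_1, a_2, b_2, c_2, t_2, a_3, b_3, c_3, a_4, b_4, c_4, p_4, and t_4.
a_1 = 4.5; b_1 = 9.5; c_1 = 16; p_1 = 6.5; q_1 = 4.5; a_2 = 6; b_2 = 16; c_2 = 1; t_2 = 5.5; a_3 = 17; b_3 = 4.5; c_3 = 14.5; a_4 = 8.5; b_4 = 1.5; c_4 = 8.5; p_4 = 5.5; t_4 = 8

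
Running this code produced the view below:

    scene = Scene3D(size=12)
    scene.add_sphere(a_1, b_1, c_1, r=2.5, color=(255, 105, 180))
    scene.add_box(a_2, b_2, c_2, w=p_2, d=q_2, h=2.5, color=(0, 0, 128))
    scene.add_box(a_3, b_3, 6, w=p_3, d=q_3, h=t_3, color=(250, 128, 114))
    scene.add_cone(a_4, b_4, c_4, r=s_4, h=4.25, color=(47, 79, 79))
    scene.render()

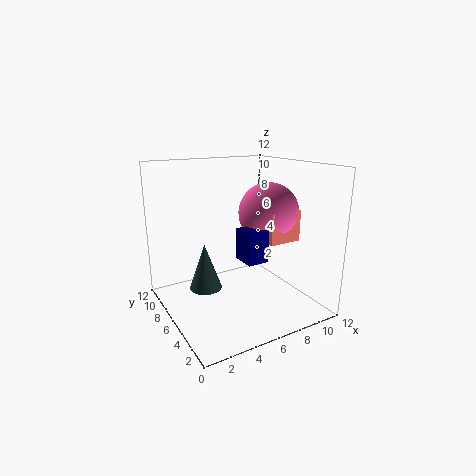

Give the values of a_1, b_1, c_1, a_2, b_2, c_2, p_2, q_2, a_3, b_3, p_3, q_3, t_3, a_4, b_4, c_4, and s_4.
a_1 = 8.5; b_1 = 5.25; c_1 = 8; a_2 = 5.25; b_2 = 3; c_2 = 4.75; p_2 = 1.75; q_2 = 2; a_3 = 7.25; b_3 = 3; p_3 = 2.75; q_3 = 2; t_3 = 2.5; a_4 = 4.25; b_4 = 9; c_4 = 0.5; s_4 = 1.5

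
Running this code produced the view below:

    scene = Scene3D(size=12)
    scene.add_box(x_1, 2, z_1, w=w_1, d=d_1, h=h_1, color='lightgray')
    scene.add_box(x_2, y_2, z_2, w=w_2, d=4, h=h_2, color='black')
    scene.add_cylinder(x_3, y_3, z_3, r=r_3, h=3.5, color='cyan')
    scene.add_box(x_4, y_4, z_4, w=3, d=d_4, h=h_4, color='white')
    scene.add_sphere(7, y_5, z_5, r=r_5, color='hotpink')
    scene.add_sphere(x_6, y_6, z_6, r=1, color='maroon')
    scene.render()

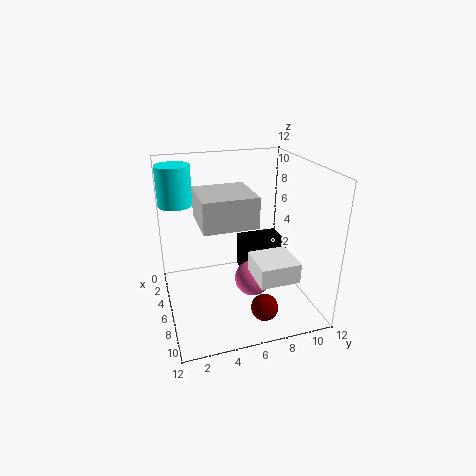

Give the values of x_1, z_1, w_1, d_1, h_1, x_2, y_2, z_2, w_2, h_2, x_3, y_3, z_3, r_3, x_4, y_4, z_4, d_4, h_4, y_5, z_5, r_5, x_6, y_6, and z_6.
x_1 = 8.5
z_1 = 9.5
w_1 = 3.5
d_1 = 3.5
h_1 = 2
x_2 = 1
y_2 = 7.5
z_2 = 0.5
w_2 = 3
h_2 = 3.5
x_3 = 2
y_3 = 1.5
z_3 = 8
r_3 = 1.5
x_4 = 8.5
y_4 = 6
z_4 = 4.5
d_4 = 3
h_4 = 1.5
y_5 = 7
z_5 = 2.5
r_5 = 1.5
x_6 = 11
y_6 = 6.5
z_6 = 2.5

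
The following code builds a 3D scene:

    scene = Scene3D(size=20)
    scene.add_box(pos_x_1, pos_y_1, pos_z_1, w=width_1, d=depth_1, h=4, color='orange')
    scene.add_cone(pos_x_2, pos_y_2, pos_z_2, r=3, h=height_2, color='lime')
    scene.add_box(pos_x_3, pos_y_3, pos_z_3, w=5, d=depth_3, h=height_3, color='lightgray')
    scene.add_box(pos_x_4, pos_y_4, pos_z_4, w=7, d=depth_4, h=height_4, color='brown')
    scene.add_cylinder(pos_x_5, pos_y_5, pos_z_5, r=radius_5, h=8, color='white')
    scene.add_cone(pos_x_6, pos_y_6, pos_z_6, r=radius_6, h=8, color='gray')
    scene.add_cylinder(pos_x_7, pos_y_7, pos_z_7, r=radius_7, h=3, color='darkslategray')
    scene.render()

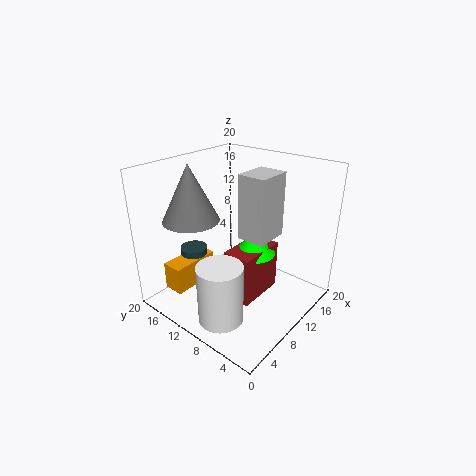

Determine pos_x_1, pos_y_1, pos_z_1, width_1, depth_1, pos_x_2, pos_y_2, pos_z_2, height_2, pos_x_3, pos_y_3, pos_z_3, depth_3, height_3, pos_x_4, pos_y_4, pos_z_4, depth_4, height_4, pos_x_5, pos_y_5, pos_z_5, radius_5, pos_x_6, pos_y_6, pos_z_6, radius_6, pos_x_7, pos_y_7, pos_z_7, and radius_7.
pos_x_1 = 3
pos_y_1 = 15
pos_z_1 = 2
width_1 = 7
depth_1 = 3
pos_x_2 = 11
pos_y_2 = 8
pos_z_2 = 8
height_2 = 3
pos_x_3 = 10
pos_y_3 = 6
pos_z_3 = 10
depth_3 = 4
height_3 = 9
pos_x_4 = 7
pos_y_4 = 6
pos_z_4 = 2
depth_4 = 4
height_4 = 7
pos_x_5 = 4
pos_y_5 = 8
pos_z_5 = 1
radius_5 = 3
pos_x_6 = 7
pos_y_6 = 16
pos_z_6 = 12
radius_6 = 4
pos_x_7 = 8
pos_y_7 = 17
pos_z_7 = 4
radius_7 = 2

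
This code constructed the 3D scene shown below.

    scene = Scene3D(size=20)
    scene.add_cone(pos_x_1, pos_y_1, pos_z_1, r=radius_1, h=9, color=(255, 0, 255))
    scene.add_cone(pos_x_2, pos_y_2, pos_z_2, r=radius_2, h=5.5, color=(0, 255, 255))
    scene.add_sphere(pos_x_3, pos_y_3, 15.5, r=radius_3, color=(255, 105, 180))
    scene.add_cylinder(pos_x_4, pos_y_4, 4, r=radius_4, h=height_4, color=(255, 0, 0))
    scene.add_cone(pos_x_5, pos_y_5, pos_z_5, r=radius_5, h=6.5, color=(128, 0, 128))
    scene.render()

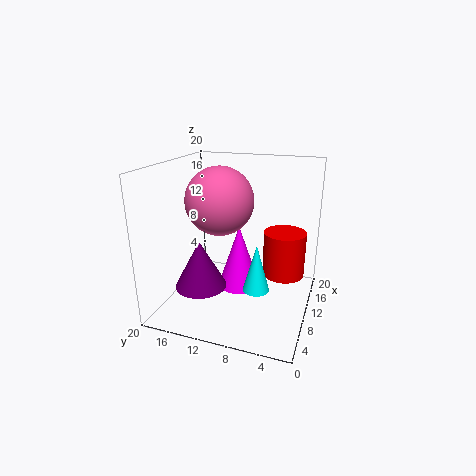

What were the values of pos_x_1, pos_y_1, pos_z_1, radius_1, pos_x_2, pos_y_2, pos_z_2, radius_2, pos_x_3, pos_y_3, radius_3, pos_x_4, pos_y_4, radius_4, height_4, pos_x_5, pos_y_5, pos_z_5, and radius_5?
pos_x_1 = 10.5
pos_y_1 = 10
pos_z_1 = 2.5
radius_1 = 3
pos_x_2 = 2
pos_y_2 = 5
pos_z_2 = 7.5
radius_2 = 1.5
pos_x_3 = 8.5
pos_y_3 = 12
radius_3 = 4.5
pos_x_4 = 13
pos_y_4 = 4
radius_4 = 3
height_4 = 6.5
pos_x_5 = 6
pos_y_5 = 14
pos_z_5 = 4
radius_5 = 3.5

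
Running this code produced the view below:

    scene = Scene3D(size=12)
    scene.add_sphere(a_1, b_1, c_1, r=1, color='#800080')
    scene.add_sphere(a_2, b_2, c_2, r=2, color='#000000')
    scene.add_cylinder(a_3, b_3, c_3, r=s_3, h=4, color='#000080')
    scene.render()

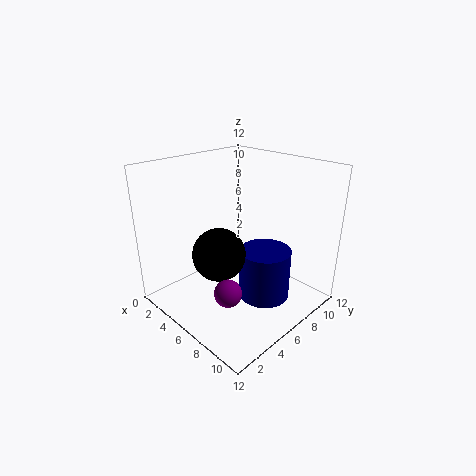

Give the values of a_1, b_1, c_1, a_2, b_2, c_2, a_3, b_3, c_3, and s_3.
a_1 = 9, b_1 = 2, c_1 = 4, a_2 = 7, b_2 = 3, c_2 = 6, a_3 = 9, b_3 = 6, c_3 = 2, s_3 = 2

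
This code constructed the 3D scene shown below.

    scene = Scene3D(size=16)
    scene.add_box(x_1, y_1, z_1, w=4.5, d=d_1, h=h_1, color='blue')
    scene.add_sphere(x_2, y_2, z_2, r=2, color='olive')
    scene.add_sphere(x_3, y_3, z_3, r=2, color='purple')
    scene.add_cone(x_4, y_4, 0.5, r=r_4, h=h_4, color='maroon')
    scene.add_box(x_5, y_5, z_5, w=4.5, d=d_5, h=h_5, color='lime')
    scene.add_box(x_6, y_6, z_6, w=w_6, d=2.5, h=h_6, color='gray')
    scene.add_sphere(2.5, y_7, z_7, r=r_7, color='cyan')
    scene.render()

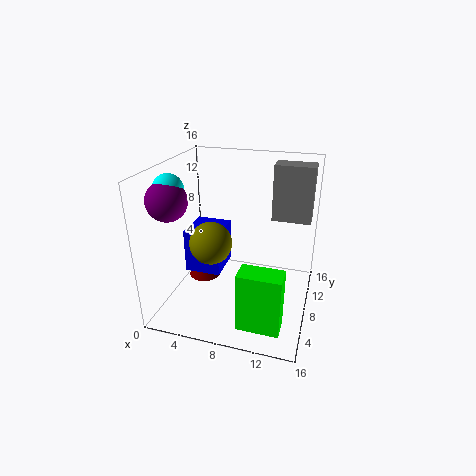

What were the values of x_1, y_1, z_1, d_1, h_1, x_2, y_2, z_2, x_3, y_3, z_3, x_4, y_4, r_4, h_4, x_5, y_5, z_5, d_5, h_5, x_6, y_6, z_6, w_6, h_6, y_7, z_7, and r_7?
x_1 = 0.5; y_1 = 9.5; z_1 = 1.5; d_1 = 5; h_1 = 5.5; x_2 = 7; y_2 = 2.5; z_2 = 10; x_3 = 2.5; y_3 = 3; z_3 = 13.5; x_4 = 2.5; y_4 = 11; r_4 = 2; h_4 = 3; x_5 = 9.5; y_5 = 2; z_5 = 0.5; d_5 = 2.5; h_5 = 6.5; x_6 = 11; y_6 = 11.5; z_6 = 9; w_6 = 4.5; h_6 = 6.5; y_7 = 3.5; z_7 = 14.5; r_7 = 1.5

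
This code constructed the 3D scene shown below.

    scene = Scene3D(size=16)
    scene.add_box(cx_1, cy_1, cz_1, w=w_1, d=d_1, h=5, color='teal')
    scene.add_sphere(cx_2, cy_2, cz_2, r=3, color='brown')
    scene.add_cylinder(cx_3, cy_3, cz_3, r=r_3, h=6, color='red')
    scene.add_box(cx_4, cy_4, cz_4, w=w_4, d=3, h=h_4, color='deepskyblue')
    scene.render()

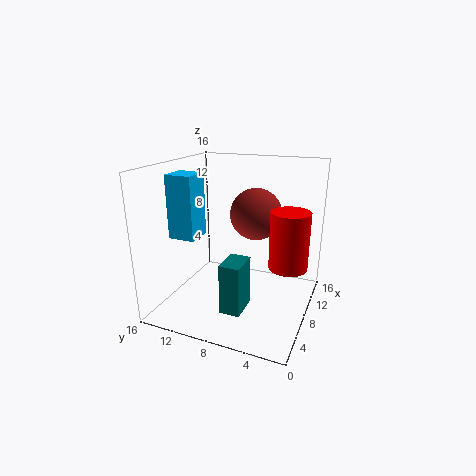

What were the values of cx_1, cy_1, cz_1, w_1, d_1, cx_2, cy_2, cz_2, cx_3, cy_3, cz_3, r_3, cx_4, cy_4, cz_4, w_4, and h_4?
cx_1 = 1; cy_1 = 5; cz_1 = 3; w_1 = 3; d_1 = 2; cx_2 = 11; cy_2 = 7; cz_2 = 10; cx_3 = 7; cy_3 = 2; cz_3 = 6; r_3 = 2; cx_4 = 5; cy_4 = 12; cz_4 = 8; w_4 = 3; h_4 = 7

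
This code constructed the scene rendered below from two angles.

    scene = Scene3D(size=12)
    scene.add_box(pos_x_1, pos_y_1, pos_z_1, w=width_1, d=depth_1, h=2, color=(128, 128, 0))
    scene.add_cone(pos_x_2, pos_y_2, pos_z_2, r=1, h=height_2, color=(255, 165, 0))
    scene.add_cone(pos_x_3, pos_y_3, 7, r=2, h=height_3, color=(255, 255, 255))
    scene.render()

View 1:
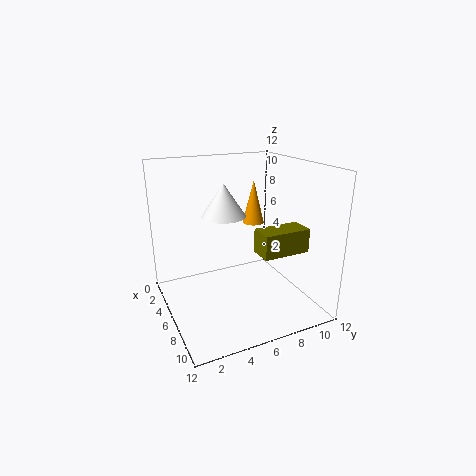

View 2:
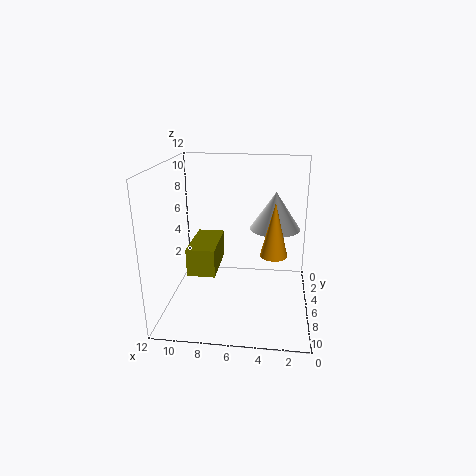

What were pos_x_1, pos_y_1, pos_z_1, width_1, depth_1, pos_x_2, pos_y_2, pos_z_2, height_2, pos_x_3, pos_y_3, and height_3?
pos_x_1 = 7; pos_y_1 = 7; pos_z_1 = 5; width_1 = 2; depth_1 = 4; pos_x_2 = 3; pos_y_2 = 9; pos_z_2 = 6; height_2 = 4; pos_x_3 = 3; pos_y_3 = 6; height_3 = 3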